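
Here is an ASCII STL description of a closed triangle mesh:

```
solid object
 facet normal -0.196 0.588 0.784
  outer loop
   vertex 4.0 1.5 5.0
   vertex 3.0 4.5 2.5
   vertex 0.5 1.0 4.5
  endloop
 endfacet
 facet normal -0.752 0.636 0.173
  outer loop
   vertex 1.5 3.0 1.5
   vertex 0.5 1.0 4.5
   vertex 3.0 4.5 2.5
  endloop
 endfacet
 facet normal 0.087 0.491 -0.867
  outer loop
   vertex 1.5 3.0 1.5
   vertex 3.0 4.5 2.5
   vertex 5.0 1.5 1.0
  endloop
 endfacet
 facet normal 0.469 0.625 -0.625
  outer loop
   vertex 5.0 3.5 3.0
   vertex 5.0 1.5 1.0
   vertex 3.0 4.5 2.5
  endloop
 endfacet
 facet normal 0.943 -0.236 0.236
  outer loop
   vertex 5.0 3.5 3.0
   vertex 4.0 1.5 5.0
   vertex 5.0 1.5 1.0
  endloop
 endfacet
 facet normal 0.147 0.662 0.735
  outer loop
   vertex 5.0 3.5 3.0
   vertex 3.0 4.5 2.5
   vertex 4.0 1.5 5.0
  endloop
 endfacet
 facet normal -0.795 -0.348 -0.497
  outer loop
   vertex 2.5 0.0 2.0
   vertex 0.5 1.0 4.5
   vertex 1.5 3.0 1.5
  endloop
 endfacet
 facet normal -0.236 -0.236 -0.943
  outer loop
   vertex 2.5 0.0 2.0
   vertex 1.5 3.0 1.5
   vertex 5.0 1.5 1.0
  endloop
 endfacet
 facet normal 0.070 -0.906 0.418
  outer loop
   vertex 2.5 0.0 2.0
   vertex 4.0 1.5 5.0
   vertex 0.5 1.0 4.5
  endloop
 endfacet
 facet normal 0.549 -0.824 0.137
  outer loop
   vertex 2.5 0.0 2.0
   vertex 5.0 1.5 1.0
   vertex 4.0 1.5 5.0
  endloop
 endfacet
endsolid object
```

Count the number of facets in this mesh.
10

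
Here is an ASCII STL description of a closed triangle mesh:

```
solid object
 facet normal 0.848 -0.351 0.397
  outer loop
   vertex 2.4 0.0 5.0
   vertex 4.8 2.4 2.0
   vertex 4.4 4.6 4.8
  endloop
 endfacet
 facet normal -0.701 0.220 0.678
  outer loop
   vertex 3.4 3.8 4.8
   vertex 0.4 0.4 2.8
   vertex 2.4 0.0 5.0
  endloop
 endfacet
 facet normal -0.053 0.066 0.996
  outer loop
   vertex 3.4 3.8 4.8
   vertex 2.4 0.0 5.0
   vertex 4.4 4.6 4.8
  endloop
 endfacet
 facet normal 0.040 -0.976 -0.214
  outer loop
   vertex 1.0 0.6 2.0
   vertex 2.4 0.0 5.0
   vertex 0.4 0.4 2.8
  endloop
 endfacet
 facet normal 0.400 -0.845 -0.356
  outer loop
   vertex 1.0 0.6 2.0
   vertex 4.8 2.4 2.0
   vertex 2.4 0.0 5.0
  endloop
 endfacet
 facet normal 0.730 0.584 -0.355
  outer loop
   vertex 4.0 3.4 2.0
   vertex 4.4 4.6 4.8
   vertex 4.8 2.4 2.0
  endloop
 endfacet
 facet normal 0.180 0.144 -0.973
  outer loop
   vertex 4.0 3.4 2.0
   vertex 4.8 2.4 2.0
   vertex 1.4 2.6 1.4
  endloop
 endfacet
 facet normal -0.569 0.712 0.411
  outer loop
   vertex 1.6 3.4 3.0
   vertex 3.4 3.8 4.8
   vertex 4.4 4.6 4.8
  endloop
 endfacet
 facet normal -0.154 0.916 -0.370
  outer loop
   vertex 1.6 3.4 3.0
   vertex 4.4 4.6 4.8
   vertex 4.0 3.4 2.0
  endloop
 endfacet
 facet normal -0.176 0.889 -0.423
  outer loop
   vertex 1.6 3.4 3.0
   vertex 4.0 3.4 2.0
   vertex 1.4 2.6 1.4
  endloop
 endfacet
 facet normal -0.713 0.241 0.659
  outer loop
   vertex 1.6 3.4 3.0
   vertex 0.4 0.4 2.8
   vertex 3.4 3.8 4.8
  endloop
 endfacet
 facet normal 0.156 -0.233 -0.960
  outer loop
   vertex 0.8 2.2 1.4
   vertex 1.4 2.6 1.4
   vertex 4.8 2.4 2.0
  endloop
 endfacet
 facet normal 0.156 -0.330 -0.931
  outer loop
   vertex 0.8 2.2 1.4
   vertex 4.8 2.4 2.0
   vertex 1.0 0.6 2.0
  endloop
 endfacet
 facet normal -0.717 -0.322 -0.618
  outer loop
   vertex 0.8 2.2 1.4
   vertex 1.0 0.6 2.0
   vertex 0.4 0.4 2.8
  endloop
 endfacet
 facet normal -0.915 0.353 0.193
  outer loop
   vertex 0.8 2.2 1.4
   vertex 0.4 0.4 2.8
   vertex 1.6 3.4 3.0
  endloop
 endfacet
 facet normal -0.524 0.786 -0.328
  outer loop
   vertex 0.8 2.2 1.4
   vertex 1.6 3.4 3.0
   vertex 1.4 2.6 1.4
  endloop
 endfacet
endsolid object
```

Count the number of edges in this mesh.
24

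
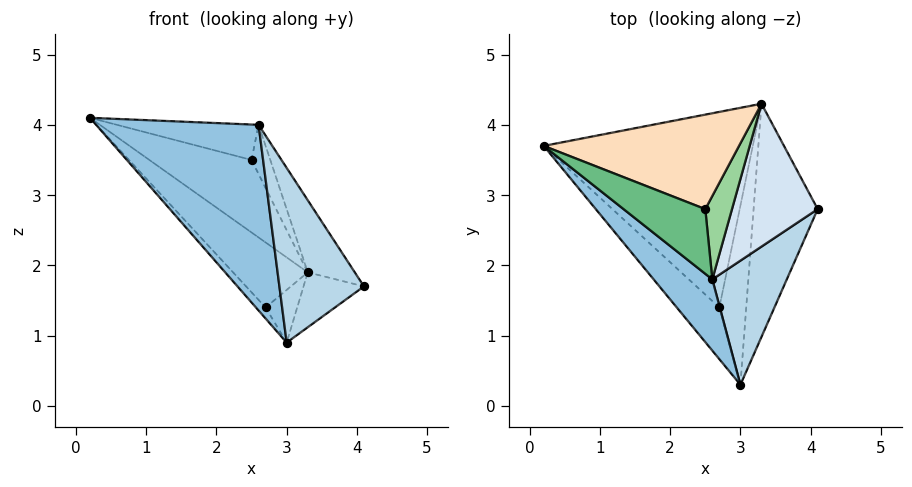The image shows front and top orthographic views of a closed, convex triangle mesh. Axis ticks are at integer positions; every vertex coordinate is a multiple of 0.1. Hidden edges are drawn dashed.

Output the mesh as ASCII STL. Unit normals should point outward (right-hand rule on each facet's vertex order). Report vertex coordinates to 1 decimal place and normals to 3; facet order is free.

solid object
 facet normal 0.183 0.225 -0.957
  outer loop
   vertex 3.3 4.3 1.9
   vertex 4.1 2.8 1.7
   vertex 3.0 0.3 0.9
  endloop
 endfacet
 facet normal -0.587 -0.756 0.290
  outer loop
   vertex 2.6 1.8 4.0
   vertex 0.2 3.7 4.1
   vertex 3.0 0.3 0.9
  endloop
 endfacet
 facet normal 0.820 -0.467 0.332
  outer loop
   vertex 2.6 1.8 4.0
   vertex 3.0 0.3 0.9
   vertex 4.1 2.8 1.7
  endloop
 endfacet
 facet normal 0.730 0.308 0.610
  outer loop
   vertex 2.6 1.8 4.0
   vertex 4.1 2.8 1.7
   vertex 3.3 4.3 1.9
  endloop
 endfacet
 facet normal -0.654 0.158 -0.740
  outer loop
   vertex 2.7 1.4 1.4
   vertex 3.0 0.3 0.9
   vertex 0.2 3.7 4.1
  endloop
 endfacet
 facet normal -0.592 0.254 -0.765
  outer loop
   vertex 2.7 1.4 1.4
   vertex 0.2 3.7 4.1
   vertex 3.3 4.3 1.9
  endloop
 endfacet
 facet normal -0.491 0.246 -0.836
  outer loop
   vertex 2.7 1.4 1.4
   vertex 3.3 4.3 1.9
   vertex 3.0 0.3 0.9
  endloop
 endfacet
 facet normal 0.407 0.556 0.725
  outer loop
   vertex 2.5 2.8 3.5
   vertex 3.3 4.3 1.9
   vertex 0.2 3.7 4.1
  endloop
 endfacet
 facet normal 0.385 0.443 0.810
  outer loop
   vertex 2.5 2.8 3.5
   vertex 0.2 3.7 4.1
   vertex 2.6 1.8 4.0
  endloop
 endfacet
 facet normal 0.610 0.402 0.682
  outer loop
   vertex 2.5 2.8 3.5
   vertex 2.6 1.8 4.0
   vertex 3.3 4.3 1.9
  endloop
 endfacet
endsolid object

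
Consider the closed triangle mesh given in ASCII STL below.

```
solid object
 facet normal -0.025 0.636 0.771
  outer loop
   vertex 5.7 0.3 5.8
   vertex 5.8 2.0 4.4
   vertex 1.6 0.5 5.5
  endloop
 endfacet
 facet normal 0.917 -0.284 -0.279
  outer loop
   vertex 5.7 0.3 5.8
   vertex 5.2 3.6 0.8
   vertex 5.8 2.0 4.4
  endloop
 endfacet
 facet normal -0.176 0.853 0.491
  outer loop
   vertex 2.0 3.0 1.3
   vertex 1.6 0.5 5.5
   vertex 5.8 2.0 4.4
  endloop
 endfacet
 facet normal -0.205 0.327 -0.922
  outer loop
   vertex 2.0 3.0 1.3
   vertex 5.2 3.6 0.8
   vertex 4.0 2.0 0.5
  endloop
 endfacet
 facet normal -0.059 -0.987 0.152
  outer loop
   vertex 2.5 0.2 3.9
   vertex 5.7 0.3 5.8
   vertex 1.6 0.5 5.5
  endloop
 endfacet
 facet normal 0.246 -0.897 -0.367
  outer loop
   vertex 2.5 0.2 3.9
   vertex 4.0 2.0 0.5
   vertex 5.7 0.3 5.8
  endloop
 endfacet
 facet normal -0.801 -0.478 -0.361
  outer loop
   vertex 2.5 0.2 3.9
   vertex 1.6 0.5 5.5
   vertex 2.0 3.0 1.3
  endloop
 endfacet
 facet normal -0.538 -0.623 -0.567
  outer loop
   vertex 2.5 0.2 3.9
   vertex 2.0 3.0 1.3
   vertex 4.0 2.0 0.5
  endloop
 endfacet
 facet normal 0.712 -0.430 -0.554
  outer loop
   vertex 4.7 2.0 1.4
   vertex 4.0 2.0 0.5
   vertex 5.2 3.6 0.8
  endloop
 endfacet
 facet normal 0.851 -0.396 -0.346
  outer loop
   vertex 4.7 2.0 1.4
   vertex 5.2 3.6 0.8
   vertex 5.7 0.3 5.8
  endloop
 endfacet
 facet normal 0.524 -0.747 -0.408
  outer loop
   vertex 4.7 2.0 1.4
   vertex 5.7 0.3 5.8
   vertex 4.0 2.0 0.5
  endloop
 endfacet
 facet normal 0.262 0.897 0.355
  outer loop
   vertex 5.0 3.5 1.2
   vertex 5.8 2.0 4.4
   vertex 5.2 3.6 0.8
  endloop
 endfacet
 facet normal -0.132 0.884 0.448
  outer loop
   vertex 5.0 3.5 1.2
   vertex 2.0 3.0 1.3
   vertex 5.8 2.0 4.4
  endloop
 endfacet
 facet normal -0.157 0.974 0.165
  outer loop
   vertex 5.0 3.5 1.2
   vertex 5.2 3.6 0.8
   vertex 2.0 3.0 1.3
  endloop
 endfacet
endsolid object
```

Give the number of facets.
14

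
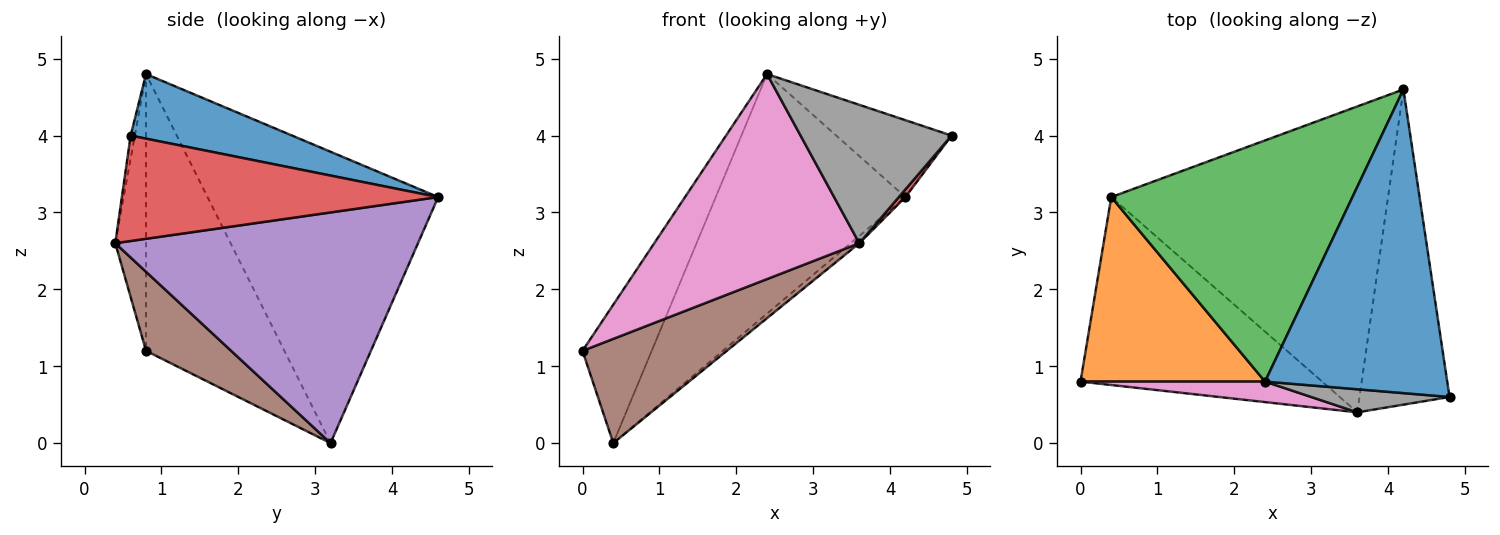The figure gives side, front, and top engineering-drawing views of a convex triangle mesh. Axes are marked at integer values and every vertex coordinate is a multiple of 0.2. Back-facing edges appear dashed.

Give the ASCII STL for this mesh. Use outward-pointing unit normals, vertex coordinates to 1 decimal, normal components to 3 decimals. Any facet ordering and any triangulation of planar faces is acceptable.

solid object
 facet normal 0.325 0.232 0.917
  outer loop
   vertex 2.4 0.8 4.8
   vertex 4.8 0.6 4.0
   vertex 4.2 4.6 3.2
  endloop
 endfacet
 facet normal -0.768 0.384 0.512
  outer loop
   vertex 0.4 3.2 0.0
   vertex 0.0 0.8 1.2
   vertex 2.4 0.8 4.8
  endloop
 endfacet
 facet normal -0.651 0.535 0.539
  outer loop
   vertex 0.4 3.2 0.0
   vertex 2.4 0.8 4.8
   vertex 4.2 4.6 3.2
  endloop
 endfacet
 facet normal 0.760 -0.016 -0.649
  outer loop
   vertex 3.6 0.4 2.6
   vertex 4.2 4.6 3.2
   vertex 4.8 0.6 4.0
  endloop
 endfacet
 facet normal 0.640 0.018 -0.768
  outer loop
   vertex 3.6 0.4 2.6
   vertex 0.4 3.2 0.0
   vertex 4.2 4.6 3.2
  endloop
 endfacet
 facet normal 0.275 -0.466 -0.841
  outer loop
   vertex 3.6 0.4 2.6
   vertex 0.0 0.8 1.2
   vertex 0.4 3.2 0.0
  endloop
 endfacet
 facet normal -0.148 -0.984 0.098
  outer loop
   vertex 3.6 0.4 2.6
   vertex 2.4 0.8 4.8
   vertex 0.0 0.8 1.2
  endloop
 endfacet
 facet normal -0.027 -0.986 0.164
  outer loop
   vertex 3.6 0.4 2.6
   vertex 4.8 0.6 4.0
   vertex 2.4 0.8 4.8
  endloop
 endfacet
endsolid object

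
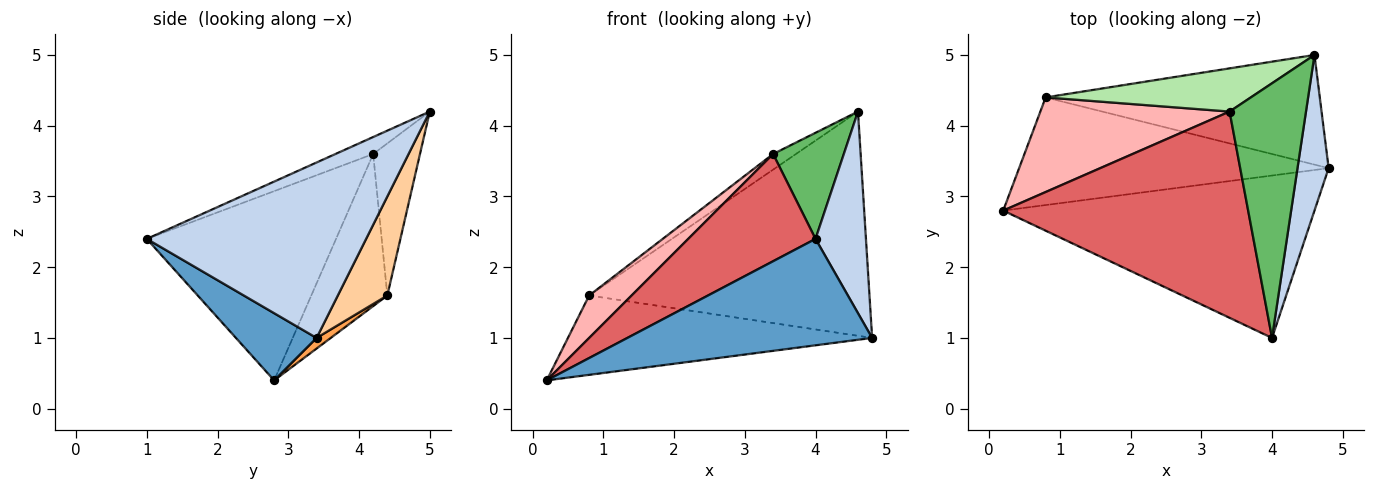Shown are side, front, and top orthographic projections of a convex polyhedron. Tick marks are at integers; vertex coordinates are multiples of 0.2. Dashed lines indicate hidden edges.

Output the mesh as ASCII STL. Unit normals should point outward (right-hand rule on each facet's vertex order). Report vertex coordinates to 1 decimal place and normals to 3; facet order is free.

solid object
 facet normal 0.178 -0.539 -0.823
  outer loop
   vertex 4.0 1.0 2.4
   vertex 0.2 2.8 0.4
   vertex 4.8 3.4 1.0
  endloop
 endfacet
 facet normal 0.960 -0.221 0.170
  outer loop
   vertex 4.6 5.0 4.2
   vertex 4.0 1.0 2.4
   vertex 4.8 3.4 1.0
  endloop
 endfacet
 facet normal 0.028 0.593 -0.805
  outer loop
   vertex 0.8 4.4 1.6
   vertex 4.8 3.4 1.0
   vertex 0.2 2.8 0.4
  endloop
 endfacet
 facet normal 0.157 0.887 -0.434
  outer loop
   vertex 0.8 4.4 1.6
   vertex 4.6 5.0 4.2
   vertex 4.8 3.4 1.0
  endloop
 endfacet
 facet normal -0.201 -0.377 0.904
  outer loop
   vertex 3.4 4.2 3.6
   vertex 4.0 1.0 2.4
   vertex 4.6 5.0 4.2
  endloop
 endfacet
 facet normal -0.572 0.279 0.771
  outer loop
   vertex 3.4 4.2 3.6
   vertex 4.6 5.0 4.2
   vertex 0.8 4.4 1.6
  endloop
 endfacet
 facet normal -0.565 -0.380 0.732
  outer loop
   vertex 3.4 4.2 3.6
   vertex 0.2 2.8 0.4
   vertex 4.0 1.0 2.4
  endloop
 endfacet
 facet normal -0.591 -0.330 0.736
  outer loop
   vertex 3.4 4.2 3.6
   vertex 0.8 4.4 1.6
   vertex 0.2 2.8 0.4
  endloop
 endfacet
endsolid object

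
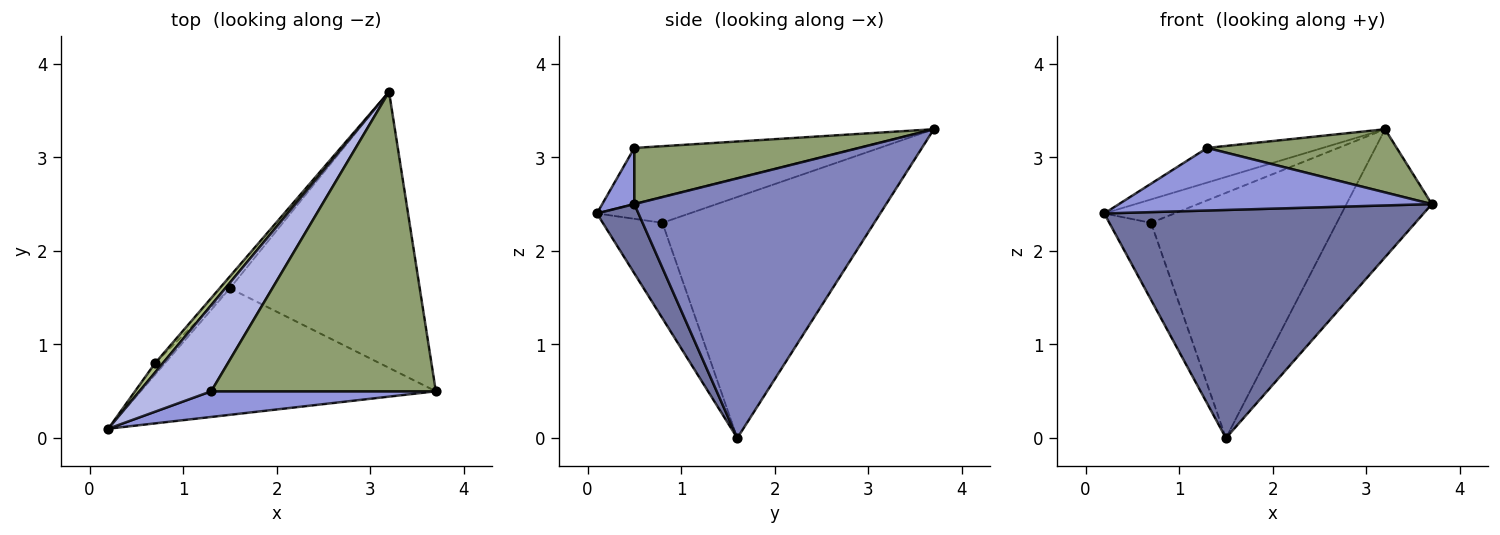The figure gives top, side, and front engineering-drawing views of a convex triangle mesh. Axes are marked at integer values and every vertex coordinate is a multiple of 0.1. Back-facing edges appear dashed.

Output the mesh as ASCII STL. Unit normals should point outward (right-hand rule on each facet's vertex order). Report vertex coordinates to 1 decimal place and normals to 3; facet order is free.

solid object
 facet normal 0.113 -0.869 -0.482
  outer loop
   vertex 1.5 1.6 0.0
   vertex 3.7 0.5 2.5
   vertex 0.2 0.1 2.4
  endloop
 endfacet
 facet normal 0.779 0.264 -0.569
  outer loop
   vertex 1.5 1.6 0.0
   vertex 3.2 3.7 3.3
   vertex 3.7 0.5 2.5
  endloop
 endfacet
 facet normal 0.094 -0.921 0.378
  outer loop
   vertex 1.3 0.5 3.1
   vertex 0.2 0.1 2.4
   vertex 3.7 0.5 2.5
  endloop
 endfacet
 facet normal -0.588 0.302 0.751
  outer loop
   vertex 1.3 0.5 3.1
   vertex 3.2 3.7 3.3
   vertex 0.2 0.1 2.4
  endloop
 endfacet
 facet normal 0.238 -0.200 0.950
  outer loop
   vertex 1.3 0.5 3.1
   vertex 3.7 0.5 2.5
   vertex 3.2 3.7 3.3
  endloop
 endfacet
 facet normal -0.775 0.587 0.235
  outer loop
   vertex 0.7 0.8 2.3
   vertex 0.2 0.1 2.4
   vertex 3.2 3.7 3.3
  endloop
 endfacet
 facet normal -0.816 0.571 -0.085
  outer loop
   vertex 0.7 0.8 2.3
   vertex 1.5 1.6 0.0
   vertex 0.2 0.1 2.4
  endloop
 endfacet
 facet normal -0.752 0.659 -0.032
  outer loop
   vertex 0.7 0.8 2.3
   vertex 3.2 3.7 3.3
   vertex 1.5 1.6 0.0
  endloop
 endfacet
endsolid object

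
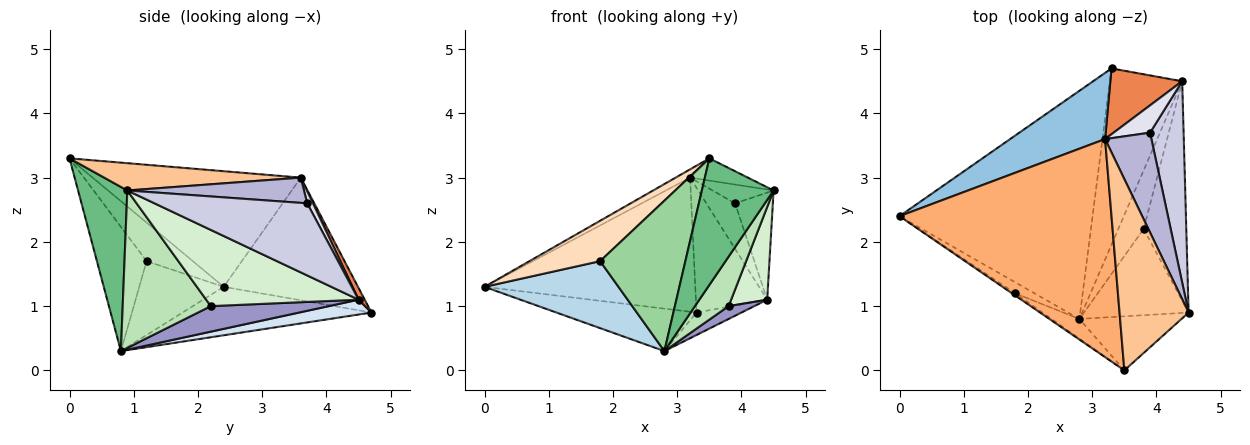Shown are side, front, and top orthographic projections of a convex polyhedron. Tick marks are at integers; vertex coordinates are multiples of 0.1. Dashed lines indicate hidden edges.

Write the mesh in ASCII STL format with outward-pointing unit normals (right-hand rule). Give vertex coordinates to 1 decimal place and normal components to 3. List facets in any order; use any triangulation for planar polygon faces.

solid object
 facet normal -0.239 0.178 -0.955
  outer loop
   vertex 2.8 0.8 0.3
   vertex 0.0 2.4 1.3
   vertex 3.3 4.7 0.9
  endloop
 endfacet
 facet normal -0.496 0.779 0.384
  outer loop
   vertex 3.2 3.6 3.0
   vertex 3.3 4.7 0.9
   vertex 0.0 2.4 1.3
  endloop
 endfacet
 facet normal -0.528 -0.838 -0.138
  outer loop
   vertex 1.8 1.2 1.7
   vertex 0.0 2.4 1.3
   vertex 2.8 0.8 0.3
  endloop
 endfacet
 facet normal 0.199 0.124 -0.972
  outer loop
   vertex 4.4 4.5 1.1
   vertex 2.8 0.8 0.3
   vertex 3.3 4.7 0.9
  endloop
 endfacet
 facet normal 0.076 0.882 0.466
  outer loop
   vertex 4.4 4.5 1.1
   vertex 3.3 4.7 0.9
   vertex 3.2 3.6 3.0
  endloop
 endfacet
 facet normal -0.479 0.033 0.877
  outer loop
   vertex 3.5 0.0 3.3
   vertex 3.2 3.6 3.0
   vertex 0.0 2.4 1.3
  endloop
 endfacet
 facet normal 0.366 0.108 0.925
  outer loop
   vertex 3.5 0.0 3.3
   vertex 4.5 0.9 2.8
   vertex 3.2 3.6 3.0
  endloop
 endfacet
 facet normal -0.547 -0.836 -0.046
  outer loop
   vertex 3.5 0.0 3.3
   vertex 0.0 2.4 1.3
   vertex 1.8 1.2 1.7
  endloop
 endfacet
 facet normal 0.534 -0.778 -0.332
  outer loop
   vertex 3.5 0.0 3.3
   vertex 2.8 0.8 0.3
   vertex 4.5 0.9 2.8
  endloop
 endfacet
 facet normal -0.500 -0.858 -0.112
  outer loop
   vertex 3.5 0.0 3.3
   vertex 1.8 1.2 1.7
   vertex 2.8 0.8 0.3
  endloop
 endfacet
 facet normal 0.794 -0.303 -0.528
  outer loop
   vertex 3.8 2.2 1.0
   vertex 4.5 0.9 2.8
   vertex 2.8 0.8 0.3
  endloop
 endfacet
 facet normal 0.855 -0.202 -0.478
  outer loop
   vertex 3.8 2.2 1.0
   vertex 4.4 4.5 1.1
   vertex 4.5 0.9 2.8
  endloop
 endfacet
 facet normal 0.701 -0.153 -0.696
  outer loop
   vertex 3.8 2.2 1.0
   vertex 2.8 0.8 0.3
   vertex 4.4 4.5 1.1
  endloop
 endfacet
 facet normal 0.472 0.163 0.866
  outer loop
   vertex 3.9 3.7 2.6
   vertex 3.2 3.6 3.0
   vertex 4.5 0.9 2.8
  endloop
 endfacet
 facet normal 0.885 0.219 0.412
  outer loop
   vertex 3.9 3.7 2.6
   vertex 4.5 0.9 2.8
   vertex 4.4 4.5 1.1
  endloop
 endfacet
 facet normal 0.169 0.845 0.507
  outer loop
   vertex 3.9 3.7 2.6
   vertex 4.4 4.5 1.1
   vertex 3.2 3.6 3.0
  endloop
 endfacet
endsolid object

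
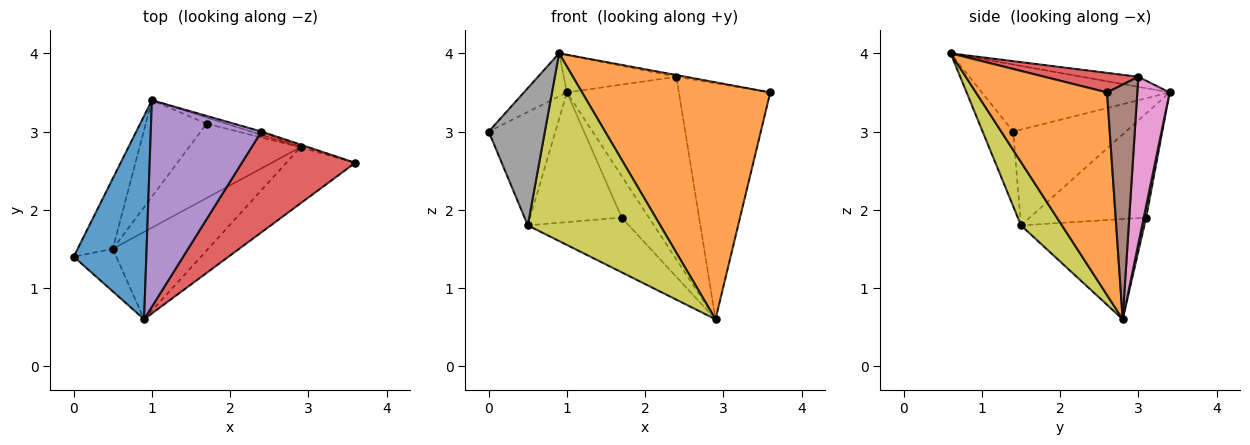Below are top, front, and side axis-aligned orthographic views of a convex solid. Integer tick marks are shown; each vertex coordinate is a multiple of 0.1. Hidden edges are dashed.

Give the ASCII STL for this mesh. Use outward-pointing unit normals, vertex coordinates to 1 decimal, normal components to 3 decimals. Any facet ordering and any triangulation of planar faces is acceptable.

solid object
 facet normal -0.670 0.154 0.726
  outer loop
   vertex 0.9 0.6 4.0
   vertex 1.0 3.4 3.5
   vertex 0.0 1.4 3.0
  endloop
 endfacet
 facet normal 0.561 -0.805 -0.191
  outer loop
   vertex 0.9 0.6 4.0
   vertex 2.9 2.8 0.6
   vertex 3.6 2.6 3.5
  endloop
 endfacet
 facet normal 0.088 0.985 -0.146
  outer loop
   vertex 1.7 3.1 1.9
   vertex 1.0 3.4 3.5
   vertex 2.9 2.8 0.6
  endloop
 endfacet
 facet normal 0.170 0.017 0.985
  outer loop
   vertex 2.4 3.0 3.7
   vertex 0.9 0.6 4.0
   vertex 3.6 2.6 3.5
  endloop
 endfacet
 facet normal -0.089 0.178 0.980
  outer loop
   vertex 2.4 3.0 3.7
   vertex 1.0 3.4 3.5
   vertex 0.9 0.6 4.0
  endloop
 endfacet
 facet normal 0.315 0.949 -0.010
  outer loop
   vertex 2.4 3.0 3.7
   vertex 3.6 2.6 3.5
   vertex 2.9 2.8 0.6
  endloop
 endfacet
 facet normal 0.277 0.961 -0.017
  outer loop
   vertex 2.4 3.0 3.7
   vertex 2.9 2.8 0.6
   vertex 1.0 3.4 3.5
  endloop
 endfacet
 facet normal -0.461 -0.847 -0.263
  outer loop
   vertex 0.5 1.5 1.8
   vertex 0.9 0.6 4.0
   vertex 0.0 1.4 3.0
  endloop
 endfacet
 facet normal 0.270 -0.873 -0.406
  outer loop
   vertex 0.5 1.5 1.8
   vertex 2.9 2.8 0.6
   vertex 0.9 0.6 4.0
  endloop
 endfacet
 facet normal -0.586 0.481 -0.652
  outer loop
   vertex 0.5 1.5 1.8
   vertex 1.7 3.1 1.9
   vertex 2.9 2.8 0.6
  endloop
 endfacet
 facet normal -0.821 0.486 -0.301
  outer loop
   vertex 0.5 1.5 1.8
   vertex 0.0 1.4 3.0
   vertex 1.0 3.4 3.5
  endloop
 endfacet
 facet normal -0.714 0.562 -0.418
  outer loop
   vertex 0.5 1.5 1.8
   vertex 1.0 3.4 3.5
   vertex 1.7 3.1 1.9
  endloop
 endfacet
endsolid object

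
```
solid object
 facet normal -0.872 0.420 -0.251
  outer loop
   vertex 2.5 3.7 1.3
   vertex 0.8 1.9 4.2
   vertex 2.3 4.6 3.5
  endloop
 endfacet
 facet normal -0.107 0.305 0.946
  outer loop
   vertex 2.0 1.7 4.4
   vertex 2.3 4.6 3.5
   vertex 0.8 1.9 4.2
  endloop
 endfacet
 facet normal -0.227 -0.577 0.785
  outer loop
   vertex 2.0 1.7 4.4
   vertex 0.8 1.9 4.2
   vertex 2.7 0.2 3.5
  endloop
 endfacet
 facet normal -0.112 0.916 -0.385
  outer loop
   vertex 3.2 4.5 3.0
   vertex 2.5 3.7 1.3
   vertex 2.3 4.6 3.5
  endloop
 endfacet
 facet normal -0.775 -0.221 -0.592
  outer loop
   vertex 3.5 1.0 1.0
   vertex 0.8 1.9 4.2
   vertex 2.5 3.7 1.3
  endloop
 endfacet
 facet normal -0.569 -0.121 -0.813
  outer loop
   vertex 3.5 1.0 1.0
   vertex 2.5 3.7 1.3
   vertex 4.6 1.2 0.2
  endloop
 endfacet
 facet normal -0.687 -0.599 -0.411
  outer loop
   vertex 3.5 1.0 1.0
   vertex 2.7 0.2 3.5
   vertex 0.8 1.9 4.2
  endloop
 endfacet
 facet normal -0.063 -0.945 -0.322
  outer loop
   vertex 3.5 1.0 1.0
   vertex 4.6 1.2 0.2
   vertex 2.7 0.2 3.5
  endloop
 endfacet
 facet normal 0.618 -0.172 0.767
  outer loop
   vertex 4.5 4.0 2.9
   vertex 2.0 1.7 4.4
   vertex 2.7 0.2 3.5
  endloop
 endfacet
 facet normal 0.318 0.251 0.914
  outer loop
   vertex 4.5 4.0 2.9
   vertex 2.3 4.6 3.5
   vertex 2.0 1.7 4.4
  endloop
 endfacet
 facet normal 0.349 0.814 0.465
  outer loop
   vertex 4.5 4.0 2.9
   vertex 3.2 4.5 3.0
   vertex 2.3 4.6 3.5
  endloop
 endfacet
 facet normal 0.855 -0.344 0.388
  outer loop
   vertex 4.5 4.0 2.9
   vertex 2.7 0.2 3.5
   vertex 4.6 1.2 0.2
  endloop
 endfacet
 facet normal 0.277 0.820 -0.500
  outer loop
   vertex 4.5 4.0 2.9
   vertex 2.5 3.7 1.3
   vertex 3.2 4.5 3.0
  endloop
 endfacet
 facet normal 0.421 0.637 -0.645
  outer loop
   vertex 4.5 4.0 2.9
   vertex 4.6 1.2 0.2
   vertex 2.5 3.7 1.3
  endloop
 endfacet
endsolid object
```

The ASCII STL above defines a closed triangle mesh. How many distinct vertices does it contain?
9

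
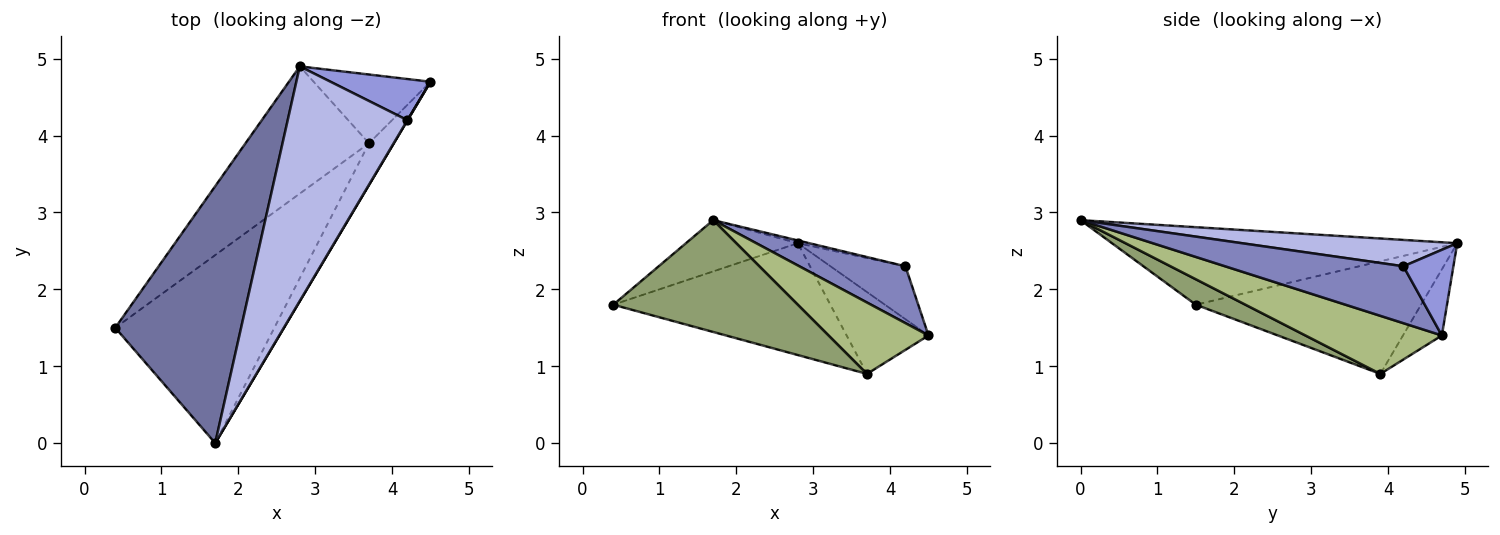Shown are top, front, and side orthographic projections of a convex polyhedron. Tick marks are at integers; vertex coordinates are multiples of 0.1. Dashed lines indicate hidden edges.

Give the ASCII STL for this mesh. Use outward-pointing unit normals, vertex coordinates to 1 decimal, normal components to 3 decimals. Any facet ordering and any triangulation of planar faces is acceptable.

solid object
 facet normal -0.517 0.167 0.839
  outer loop
   vertex 2.8 4.9 2.6
   vertex 0.4 1.5 1.8
   vertex 1.7 0.0 2.9
  endloop
 endfacet
 facet normal 0.859 -0.511 0.002
  outer loop
   vertex 4.2 4.2 2.3
   vertex 1.7 0.0 2.9
   vertex 4.5 4.7 1.4
  endloop
 endfacet
 facet normal 0.466 0.699 0.543
  outer loop
   vertex 4.2 4.2 2.3
   vertex 4.5 4.7 1.4
   vertex 2.8 4.9 2.6
  endloop
 endfacet
 facet normal 0.215 0.012 0.977
  outer loop
   vertex 4.2 4.2 2.3
   vertex 2.8 4.9 2.6
   vertex 1.7 0.0 2.9
  endloop
 endfacet
 facet normal 0.136 -0.506 -0.851
  outer loop
   vertex 3.7 3.9 0.9
   vertex 1.7 0.0 2.9
   vertex 0.4 1.5 1.8
  endloop
 endfacet
 facet normal 0.763 -0.558 -0.327
  outer loop
   vertex 3.7 3.9 0.9
   vertex 4.5 4.7 1.4
   vertex 1.7 0.0 2.9
  endloop
 endfacet
 facet normal -0.565 0.545 -0.620
  outer loop
   vertex 3.7 3.9 0.9
   vertex 0.4 1.5 1.8
   vertex 2.8 4.9 2.6
  endloop
 endfacet
 facet normal -0.342 0.720 -0.604
  outer loop
   vertex 3.7 3.9 0.9
   vertex 2.8 4.9 2.6
   vertex 4.5 4.7 1.4
  endloop
 endfacet
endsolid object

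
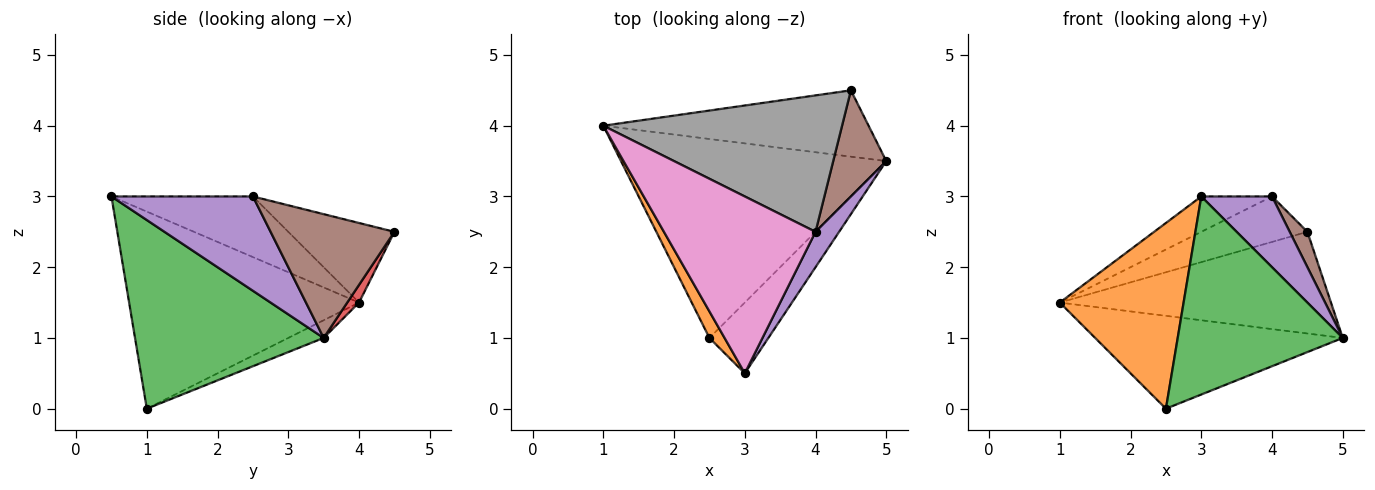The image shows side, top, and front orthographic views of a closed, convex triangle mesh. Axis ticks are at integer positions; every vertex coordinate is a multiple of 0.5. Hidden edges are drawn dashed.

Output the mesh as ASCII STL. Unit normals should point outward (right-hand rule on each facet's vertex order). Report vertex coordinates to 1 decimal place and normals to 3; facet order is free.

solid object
 facet normal -0.060 0.422 -0.905
  outer loop
   vertex 2.5 1.0 0.0
   vertex 1.0 4.0 1.5
   vertex 5.0 3.5 1.0
  endloop
 endfacet
 facet normal -0.878 -0.473 0.068
  outer loop
   vertex 2.5 1.0 0.0
   vertex 3.0 0.5 3.0
   vertex 1.0 4.0 1.5
  endloop
 endfacet
 facet normal 0.733 -0.641 -0.229
  outer loop
   vertex 2.5 1.0 0.0
   vertex 5.0 3.5 1.0
   vertex 3.0 0.5 3.0
  endloop
 endfacet
 facet normal 0.036 0.837 -0.546
  outer loop
   vertex 4.5 4.5 2.5
   vertex 5.0 3.5 1.0
   vertex 1.0 4.0 1.5
  endloop
 endfacet
 facet normal 0.873 -0.436 0.218
  outer loop
   vertex 4.0 2.5 3.0
   vertex 3.0 0.5 3.0
   vertex 5.0 3.5 1.0
  endloop
 endfacet
 facet normal 0.911 -0.130 0.391
  outer loop
   vertex 4.0 2.5 3.0
   vertex 5.0 3.5 1.0
   vertex 4.5 4.5 2.5
  endloop
 endfacet
 facet normal -0.365 0.183 0.913
  outer loop
   vertex 4.0 2.5 3.0
   vertex 1.0 4.0 1.5
   vertex 3.0 0.5 3.0
  endloop
 endfacet
 facet normal -0.302 0.302 0.905
  outer loop
   vertex 4.0 2.5 3.0
   vertex 4.5 4.5 2.5
   vertex 1.0 4.0 1.5
  endloop
 endfacet
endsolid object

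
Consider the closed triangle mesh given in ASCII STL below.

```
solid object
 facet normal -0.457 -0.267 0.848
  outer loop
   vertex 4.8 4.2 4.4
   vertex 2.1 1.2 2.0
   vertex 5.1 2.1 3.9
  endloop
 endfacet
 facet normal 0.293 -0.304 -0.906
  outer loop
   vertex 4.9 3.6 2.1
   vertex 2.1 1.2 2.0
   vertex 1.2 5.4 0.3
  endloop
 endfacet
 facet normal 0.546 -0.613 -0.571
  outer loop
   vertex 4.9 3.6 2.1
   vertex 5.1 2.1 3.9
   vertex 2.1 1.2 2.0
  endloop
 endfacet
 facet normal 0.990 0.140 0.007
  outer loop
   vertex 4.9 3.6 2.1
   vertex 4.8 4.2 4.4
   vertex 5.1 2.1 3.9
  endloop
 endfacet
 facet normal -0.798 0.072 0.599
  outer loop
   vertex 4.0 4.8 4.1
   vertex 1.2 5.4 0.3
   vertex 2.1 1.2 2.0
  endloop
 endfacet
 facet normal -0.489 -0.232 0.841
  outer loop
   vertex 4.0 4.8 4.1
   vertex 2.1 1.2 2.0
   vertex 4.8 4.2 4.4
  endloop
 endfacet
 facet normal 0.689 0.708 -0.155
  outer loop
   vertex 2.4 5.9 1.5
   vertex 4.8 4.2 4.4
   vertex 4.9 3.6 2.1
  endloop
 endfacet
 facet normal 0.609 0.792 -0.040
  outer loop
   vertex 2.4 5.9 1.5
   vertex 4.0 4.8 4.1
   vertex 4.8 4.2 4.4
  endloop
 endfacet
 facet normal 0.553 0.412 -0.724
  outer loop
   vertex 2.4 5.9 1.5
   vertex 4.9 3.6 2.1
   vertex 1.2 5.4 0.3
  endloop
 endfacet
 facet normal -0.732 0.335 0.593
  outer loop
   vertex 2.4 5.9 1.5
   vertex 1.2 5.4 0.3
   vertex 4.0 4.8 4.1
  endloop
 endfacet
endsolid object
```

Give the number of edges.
15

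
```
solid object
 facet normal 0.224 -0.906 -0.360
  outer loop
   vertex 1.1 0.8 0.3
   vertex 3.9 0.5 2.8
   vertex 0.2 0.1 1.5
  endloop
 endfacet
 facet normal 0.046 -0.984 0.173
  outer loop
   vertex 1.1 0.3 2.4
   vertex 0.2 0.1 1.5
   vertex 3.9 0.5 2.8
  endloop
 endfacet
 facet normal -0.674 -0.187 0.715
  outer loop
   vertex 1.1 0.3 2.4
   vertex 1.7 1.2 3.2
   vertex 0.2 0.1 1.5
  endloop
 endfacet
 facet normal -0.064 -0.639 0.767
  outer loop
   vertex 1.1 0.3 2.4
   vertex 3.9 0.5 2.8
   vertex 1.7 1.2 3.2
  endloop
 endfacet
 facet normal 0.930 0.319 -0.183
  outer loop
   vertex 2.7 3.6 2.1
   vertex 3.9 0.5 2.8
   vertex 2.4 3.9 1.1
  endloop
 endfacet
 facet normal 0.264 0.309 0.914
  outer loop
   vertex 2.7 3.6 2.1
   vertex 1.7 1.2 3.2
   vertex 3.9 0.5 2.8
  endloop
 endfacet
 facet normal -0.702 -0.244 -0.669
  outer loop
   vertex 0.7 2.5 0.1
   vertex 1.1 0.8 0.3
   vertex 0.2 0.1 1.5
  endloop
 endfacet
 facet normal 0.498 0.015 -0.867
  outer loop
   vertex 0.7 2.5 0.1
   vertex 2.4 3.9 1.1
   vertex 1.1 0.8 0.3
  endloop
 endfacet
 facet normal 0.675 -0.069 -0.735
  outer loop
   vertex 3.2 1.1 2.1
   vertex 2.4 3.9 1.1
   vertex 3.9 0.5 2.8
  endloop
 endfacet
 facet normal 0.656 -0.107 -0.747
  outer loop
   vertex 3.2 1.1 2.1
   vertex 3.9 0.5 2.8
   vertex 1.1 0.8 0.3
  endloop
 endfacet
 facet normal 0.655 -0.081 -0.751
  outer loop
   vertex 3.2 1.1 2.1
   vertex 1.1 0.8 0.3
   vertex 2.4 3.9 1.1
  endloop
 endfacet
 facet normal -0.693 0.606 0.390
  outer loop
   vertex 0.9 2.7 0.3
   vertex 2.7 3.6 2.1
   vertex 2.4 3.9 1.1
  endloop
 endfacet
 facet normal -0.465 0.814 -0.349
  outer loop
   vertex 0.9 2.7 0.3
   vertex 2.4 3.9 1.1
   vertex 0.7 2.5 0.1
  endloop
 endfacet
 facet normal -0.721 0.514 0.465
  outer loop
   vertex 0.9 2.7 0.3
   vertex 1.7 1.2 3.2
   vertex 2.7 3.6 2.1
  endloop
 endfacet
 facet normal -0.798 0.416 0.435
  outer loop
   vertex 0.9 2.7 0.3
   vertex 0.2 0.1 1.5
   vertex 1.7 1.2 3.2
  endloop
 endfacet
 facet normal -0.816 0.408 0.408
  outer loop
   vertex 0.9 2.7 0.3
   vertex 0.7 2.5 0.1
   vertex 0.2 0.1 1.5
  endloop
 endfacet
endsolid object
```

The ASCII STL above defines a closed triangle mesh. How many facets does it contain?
16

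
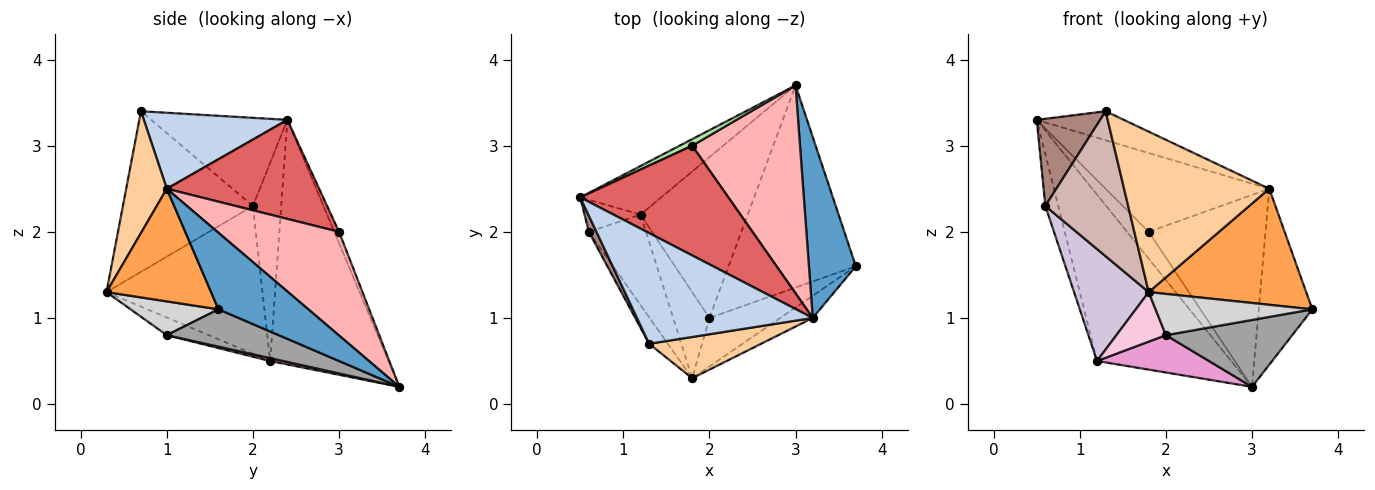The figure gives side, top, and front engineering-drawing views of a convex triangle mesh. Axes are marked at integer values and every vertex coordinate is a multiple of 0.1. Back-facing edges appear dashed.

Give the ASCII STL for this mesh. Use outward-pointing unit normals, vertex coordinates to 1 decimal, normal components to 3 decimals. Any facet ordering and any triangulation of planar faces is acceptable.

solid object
 facet normal 0.760 0.453 0.466
  outer loop
   vertex 3.2 1.0 2.5
   vertex 3.7 1.6 1.1
   vertex 3.0 3.7 0.2
  endloop
 endfacet
 facet normal 0.386 0.234 0.892
  outer loop
   vertex 3.2 1.0 2.5
   vertex 0.5 2.4 3.3
   vertex 1.3 0.7 3.4
  endloop
 endfacet
 facet normal 0.546 -0.823 -0.157
  outer loop
   vertex 3.2 1.0 2.5
   vertex 1.8 0.3 1.3
   vertex 3.7 1.6 1.1
  endloop
 endfacet
 facet normal 0.261 -0.935 0.240
  outer loop
   vertex 3.2 1.0 2.5
   vertex 1.3 0.7 3.4
   vertex 1.8 0.3 1.3
  endloop
 endfacet
 facet normal -0.646 0.733 -0.214
  outer loop
   vertex 1.2 2.2 0.5
   vertex 0.5 2.4 3.3
   vertex 3.0 3.7 0.2
  endloop
 endfacet
 facet normal -0.207 0.951 0.232
  outer loop
   vertex 1.8 3.0 2.0
   vertex 3.0 3.7 0.2
   vertex 0.5 2.4 3.3
  endloop
 endfacet
 facet normal 0.477 0.513 0.714
  outer loop
   vertex 1.8 3.0 2.0
   vertex 0.5 2.4 3.3
   vertex 3.2 1.0 2.5
  endloop
 endfacet
 facet normal 0.577 0.554 0.600
  outer loop
   vertex 1.8 3.0 2.0
   vertex 3.2 1.0 2.5
   vertex 3.0 3.7 0.2
  endloop
 endfacet
 facet normal -0.881 0.402 -0.249
  outer loop
   vertex 0.6 2.0 2.3
   vertex 0.5 2.4 3.3
   vertex 1.2 2.2 0.5
  endloop
 endfacet
 facet normal -0.852 -0.408 -0.329
  outer loop
   vertex 0.6 2.0 2.3
   vertex 1.2 2.2 0.5
   vertex 1.8 0.3 1.3
  endloop
 endfacet
 facet normal -0.904 -0.421 0.078
  outer loop
   vertex 0.6 2.0 2.3
   vertex 1.3 0.7 3.4
   vertex 0.5 2.4 3.3
  endloop
 endfacet
 facet normal -0.839 -0.535 -0.098
  outer loop
   vertex 0.6 2.0 2.3
   vertex 1.8 0.3 1.3
   vertex 1.3 0.7 3.4
  endloop
 endfacet
 facet normal 0.026 -0.226 -0.974
  outer loop
   vertex 2.0 1.0 0.8
   vertex 1.2 2.2 0.5
   vertex 3.0 3.7 0.2
  endloop
 endfacet
 facet normal -0.389 -0.459 -0.799
  outer loop
   vertex 2.0 1.0 0.8
   vertex 1.8 0.3 1.3
   vertex 1.2 2.2 0.5
  endloop
 endfacet
 facet normal 0.268 -0.303 -0.915
  outer loop
   vertex 2.0 1.0 0.8
   vertex 3.0 3.7 0.2
   vertex 3.7 1.6 1.1
  endloop
 endfacet
 facet normal 0.341 -0.609 -0.716
  outer loop
   vertex 2.0 1.0 0.8
   vertex 3.7 1.6 1.1
   vertex 1.8 0.3 1.3
  endloop
 endfacet
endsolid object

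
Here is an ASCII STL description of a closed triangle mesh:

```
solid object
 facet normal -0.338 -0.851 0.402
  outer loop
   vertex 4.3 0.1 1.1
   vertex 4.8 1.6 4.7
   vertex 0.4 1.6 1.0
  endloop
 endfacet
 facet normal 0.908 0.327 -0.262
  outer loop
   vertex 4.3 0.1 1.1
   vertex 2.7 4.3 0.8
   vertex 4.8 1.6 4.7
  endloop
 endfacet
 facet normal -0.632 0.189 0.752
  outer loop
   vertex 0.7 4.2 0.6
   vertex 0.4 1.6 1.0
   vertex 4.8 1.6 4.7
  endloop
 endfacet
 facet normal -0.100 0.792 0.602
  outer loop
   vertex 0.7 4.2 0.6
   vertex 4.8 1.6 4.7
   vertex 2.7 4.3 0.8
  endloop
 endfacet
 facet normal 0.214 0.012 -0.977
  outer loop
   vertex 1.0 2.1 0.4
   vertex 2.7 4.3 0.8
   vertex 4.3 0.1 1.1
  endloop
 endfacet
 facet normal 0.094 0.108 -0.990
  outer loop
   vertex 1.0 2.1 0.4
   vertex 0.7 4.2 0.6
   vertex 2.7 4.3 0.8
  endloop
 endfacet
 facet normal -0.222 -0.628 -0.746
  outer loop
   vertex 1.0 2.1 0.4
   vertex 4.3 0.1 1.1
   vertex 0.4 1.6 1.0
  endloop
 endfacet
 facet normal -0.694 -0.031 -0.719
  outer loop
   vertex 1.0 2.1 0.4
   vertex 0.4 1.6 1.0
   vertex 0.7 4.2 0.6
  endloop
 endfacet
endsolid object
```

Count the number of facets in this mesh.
8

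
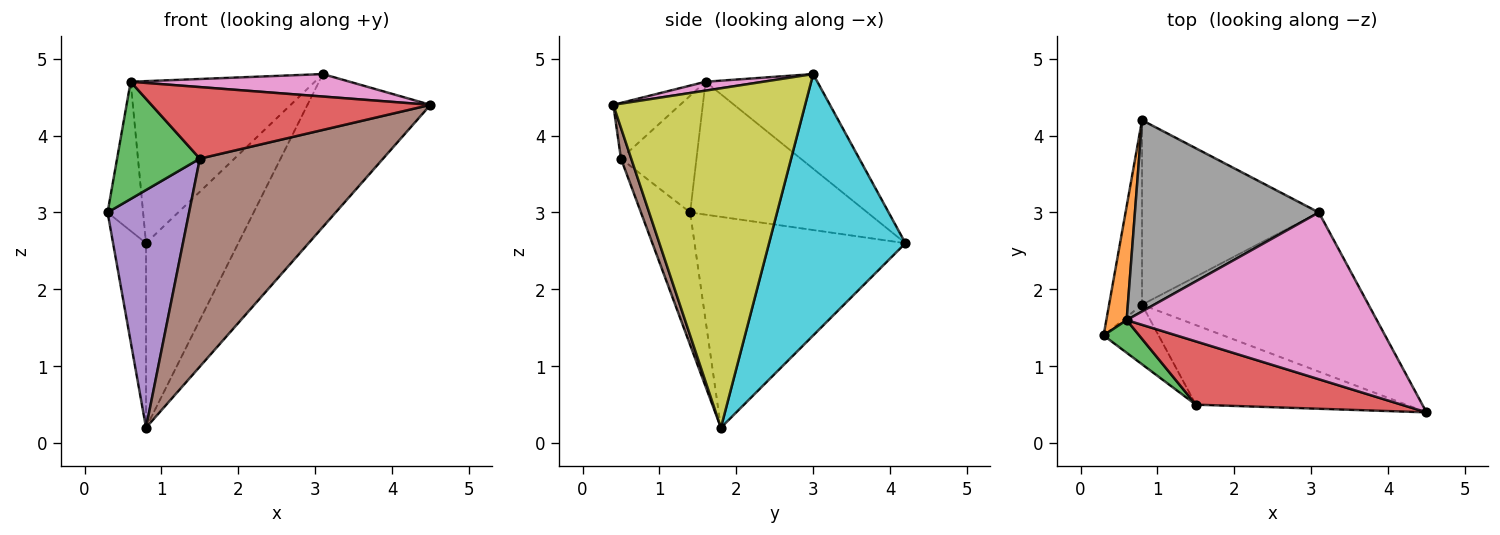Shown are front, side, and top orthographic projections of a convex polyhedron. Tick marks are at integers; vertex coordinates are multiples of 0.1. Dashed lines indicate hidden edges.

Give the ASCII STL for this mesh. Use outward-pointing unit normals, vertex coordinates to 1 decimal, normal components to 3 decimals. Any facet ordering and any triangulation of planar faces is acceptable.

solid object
 facet normal -0.976 0.153 -0.153
  outer loop
   vertex 0.8 1.8 0.2
   vertex 0.3 1.4 3.0
   vertex 0.8 4.2 2.6
  endloop
 endfacet
 facet normal -0.970 0.194 0.148
  outer loop
   vertex 0.6 1.6 4.7
   vertex 0.8 4.2 2.6
   vertex 0.3 1.4 3.0
  endloop
 endfacet
 facet normal -0.660 -0.723 0.202
  outer loop
   vertex 1.5 0.5 3.7
   vertex 0.6 1.6 4.7
   vertex 0.3 1.4 3.0
  endloop
 endfacet
 facet normal -0.177 -0.737 0.652
  outer loop
   vertex 1.5 0.5 3.7
   vertex 4.5 0.4 4.4
   vertex 0.6 1.6 4.7
  endloop
 endfacet
 facet normal -0.505 -0.837 -0.210
  outer loop
   vertex 1.5 0.5 3.7
   vertex 0.3 1.4 3.0
   vertex 0.8 1.8 0.2
  endloop
 endfacet
 facet normal 0.052 -0.933 -0.357
  outer loop
   vertex 1.5 0.5 3.7
   vertex 0.8 1.8 0.2
   vertex 4.5 0.4 4.4
  endloop
 endfacet
 facet normal 0.035 -0.133 0.990
  outer loop
   vertex 3.1 3.0 4.8
   vertex 0.6 1.6 4.7
   vertex 4.5 0.4 4.4
  endloop
 endfacet
 facet normal -0.365 0.602 0.710
  outer loop
   vertex 3.1 3.0 4.8
   vertex 0.8 4.2 2.6
   vertex 0.6 1.6 4.7
  endloop
 endfacet
 facet normal 0.734 0.471 -0.490
  outer loop
   vertex 3.1 3.0 4.8
   vertex 4.5 0.4 4.4
   vertex 0.8 1.8 0.2
  endloop
 endfacet
 facet normal 0.723 0.489 -0.489
  outer loop
   vertex 3.1 3.0 4.8
   vertex 0.8 1.8 0.2
   vertex 0.8 4.2 2.6
  endloop
 endfacet
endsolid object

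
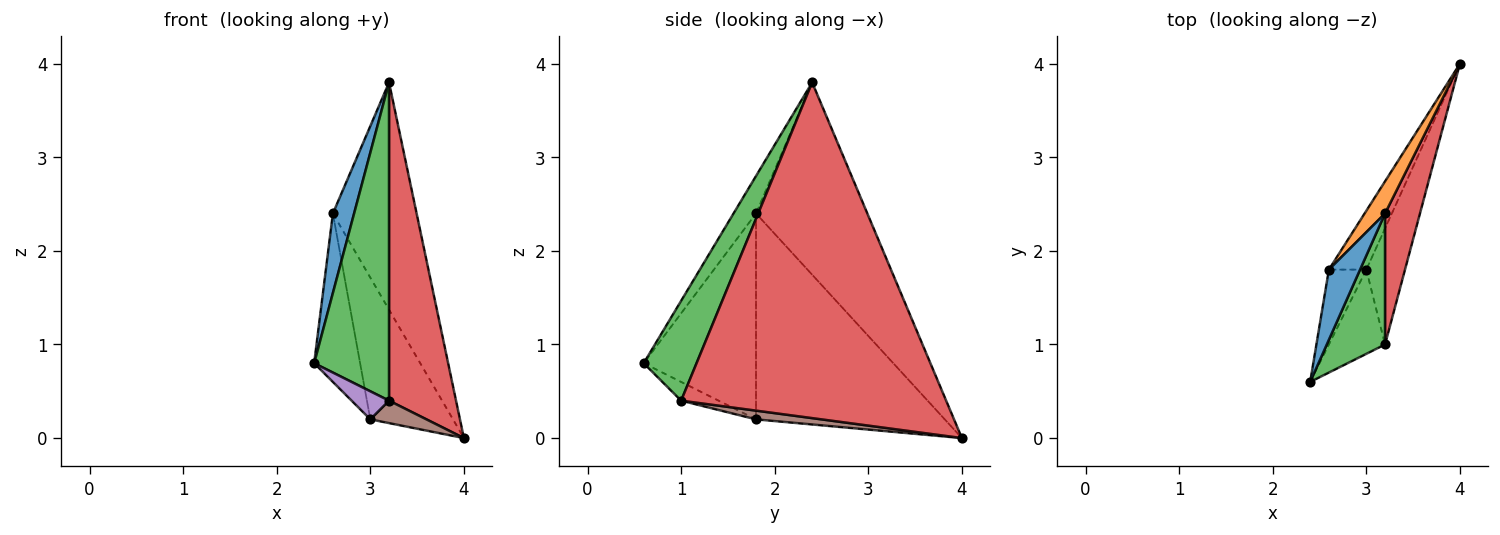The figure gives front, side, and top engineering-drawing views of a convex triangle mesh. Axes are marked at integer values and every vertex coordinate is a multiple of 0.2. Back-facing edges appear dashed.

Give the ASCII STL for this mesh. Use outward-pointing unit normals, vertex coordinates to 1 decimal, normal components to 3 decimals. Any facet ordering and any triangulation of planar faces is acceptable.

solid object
 facet normal -0.622 -0.587 0.518
  outer loop
   vertex 2.6 1.8 2.4
   vertex 2.4 0.6 0.8
   vertex 3.2 2.4 3.8
  endloop
 endfacet
 facet normal -0.796 0.599 0.085
  outer loop
   vertex 2.6 1.8 2.4
   vertex 3.2 2.4 3.8
   vertex 4.0 4.0 0.0
  endloop
 endfacet
 facet normal 0.547 -0.774 0.319
  outer loop
   vertex 3.2 1.0 0.4
   vertex 3.2 2.4 3.8
   vertex 2.4 0.6 0.8
  endloop
 endfacet
 facet normal 0.965 -0.244 0.100
  outer loop
   vertex 3.2 1.0 0.4
   vertex 4.0 4.0 0.0
   vertex 3.2 2.4 3.8
  endloop
 endfacet
 facet normal -0.302 -0.302 -0.905
  outer loop
   vertex 3.0 1.8 0.2
   vertex 3.2 1.0 0.4
   vertex 2.4 0.6 0.8
  endloop
 endfacet
 facet normal 0.216 -0.186 -0.959
  outer loop
   vertex 3.0 1.8 0.2
   vertex 4.0 4.0 0.0
   vertex 3.2 1.0 0.4
  endloop
 endfacet
 facet normal -0.913 0.373 -0.166
  outer loop
   vertex 3.0 1.8 0.2
   vertex 2.4 0.6 0.8
   vertex 2.6 1.8 2.4
  endloop
 endfacet
 facet normal -0.904 0.396 -0.164
  outer loop
   vertex 3.0 1.8 0.2
   vertex 2.6 1.8 2.4
   vertex 4.0 4.0 0.0
  endloop
 endfacet
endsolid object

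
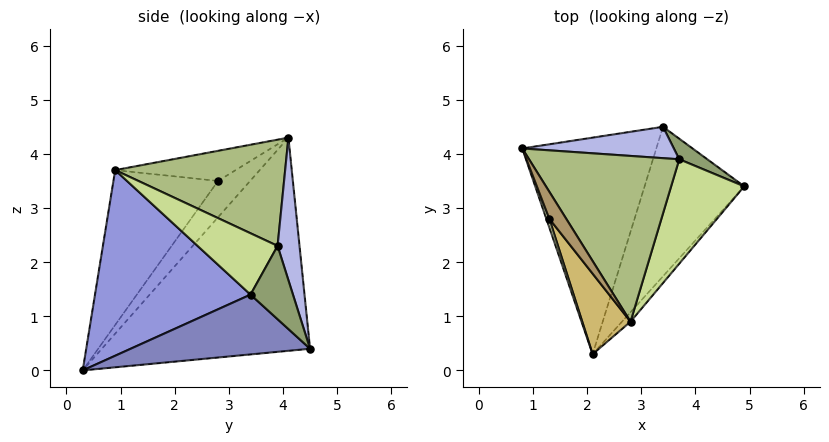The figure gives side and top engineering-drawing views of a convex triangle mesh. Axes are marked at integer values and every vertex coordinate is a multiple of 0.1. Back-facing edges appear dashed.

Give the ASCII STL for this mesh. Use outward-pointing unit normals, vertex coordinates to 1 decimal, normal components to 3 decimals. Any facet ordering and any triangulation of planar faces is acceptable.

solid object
 facet normal -0.808 0.298 -0.508
  outer loop
   vertex 3.4 4.5 0.4
   vertex 2.1 0.3 0.0
   vertex 0.8 4.1 4.3
  endloop
 endfacet
 facet normal 0.513 -0.077 -0.855
  outer loop
   vertex 3.4 4.5 0.4
   vertex 4.9 3.4 1.4
   vertex 2.1 0.3 0.0
  endloop
 endfacet
 facet normal 0.749 -0.661 -0.035
  outer loop
   vertex 2.8 0.9 3.7
   vertex 2.1 0.3 0.0
   vertex 4.9 3.4 1.4
  endloop
 endfacet
 facet normal 0.242 0.936 0.257
  outer loop
   vertex 3.7 3.9 2.3
   vertex 3.4 4.5 0.4
   vertex 0.8 4.1 4.3
  endloop
 endfacet
 facet normal 0.495 0.848 0.190
  outer loop
   vertex 3.7 3.9 2.3
   vertex 4.9 3.4 1.4
   vertex 3.4 4.5 0.4
  endloop
 endfacet
 facet normal 0.565 0.203 0.799
  outer loop
   vertex 3.7 3.9 2.3
   vertex 0.8 4.1 4.3
   vertex 2.8 0.9 3.7
  endloop
 endfacet
 facet normal 0.634 0.162 0.756
  outer loop
   vertex 3.7 3.9 2.3
   vertex 2.8 0.9 3.7
   vertex 4.9 3.4 1.4
  endloop
 endfacet
 facet normal -0.914 -0.398 0.075
  outer loop
   vertex 1.3 2.8 3.5
   vertex 0.8 4.1 4.3
   vertex 2.1 0.3 0.0
  endloop
 endfacet
 facet normal -0.735 -0.537 0.413
  outer loop
   vertex 1.3 2.8 3.5
   vertex 2.8 0.9 3.7
   vertex 0.8 4.1 4.3
  endloop
 endfacet
 facet normal -0.774 -0.586 0.241
  outer loop
   vertex 1.3 2.8 3.5
   vertex 2.1 0.3 0.0
   vertex 2.8 0.9 3.7
  endloop
 endfacet
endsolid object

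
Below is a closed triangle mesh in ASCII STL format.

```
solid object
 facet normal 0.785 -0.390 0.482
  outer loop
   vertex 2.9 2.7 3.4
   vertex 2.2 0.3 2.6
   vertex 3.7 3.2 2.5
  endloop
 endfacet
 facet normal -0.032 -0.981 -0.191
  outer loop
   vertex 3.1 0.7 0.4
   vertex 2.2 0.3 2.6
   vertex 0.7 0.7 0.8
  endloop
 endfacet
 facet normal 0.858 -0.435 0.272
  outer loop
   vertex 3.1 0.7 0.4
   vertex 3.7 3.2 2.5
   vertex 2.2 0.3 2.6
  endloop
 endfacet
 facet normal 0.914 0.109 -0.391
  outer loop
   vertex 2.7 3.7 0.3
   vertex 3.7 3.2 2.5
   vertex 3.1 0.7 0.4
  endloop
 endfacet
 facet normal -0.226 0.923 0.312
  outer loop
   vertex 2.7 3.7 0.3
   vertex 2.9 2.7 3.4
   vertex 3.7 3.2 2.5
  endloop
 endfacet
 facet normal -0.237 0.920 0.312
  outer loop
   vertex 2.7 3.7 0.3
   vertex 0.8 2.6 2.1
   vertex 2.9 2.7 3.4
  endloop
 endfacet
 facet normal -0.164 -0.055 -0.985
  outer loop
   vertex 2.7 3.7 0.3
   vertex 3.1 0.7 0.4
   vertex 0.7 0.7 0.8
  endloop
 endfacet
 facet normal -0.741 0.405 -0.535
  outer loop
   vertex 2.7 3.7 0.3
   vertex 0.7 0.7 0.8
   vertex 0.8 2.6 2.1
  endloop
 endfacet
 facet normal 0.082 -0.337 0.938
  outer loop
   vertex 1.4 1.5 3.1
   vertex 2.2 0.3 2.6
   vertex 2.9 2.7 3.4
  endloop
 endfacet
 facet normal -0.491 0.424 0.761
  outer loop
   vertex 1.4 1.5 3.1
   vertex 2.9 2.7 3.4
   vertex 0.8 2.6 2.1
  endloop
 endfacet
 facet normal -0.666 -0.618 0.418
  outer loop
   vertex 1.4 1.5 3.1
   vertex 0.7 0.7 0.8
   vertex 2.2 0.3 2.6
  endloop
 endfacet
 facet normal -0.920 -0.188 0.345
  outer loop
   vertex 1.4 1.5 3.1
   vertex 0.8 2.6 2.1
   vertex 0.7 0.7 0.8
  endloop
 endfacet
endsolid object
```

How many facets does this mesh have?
12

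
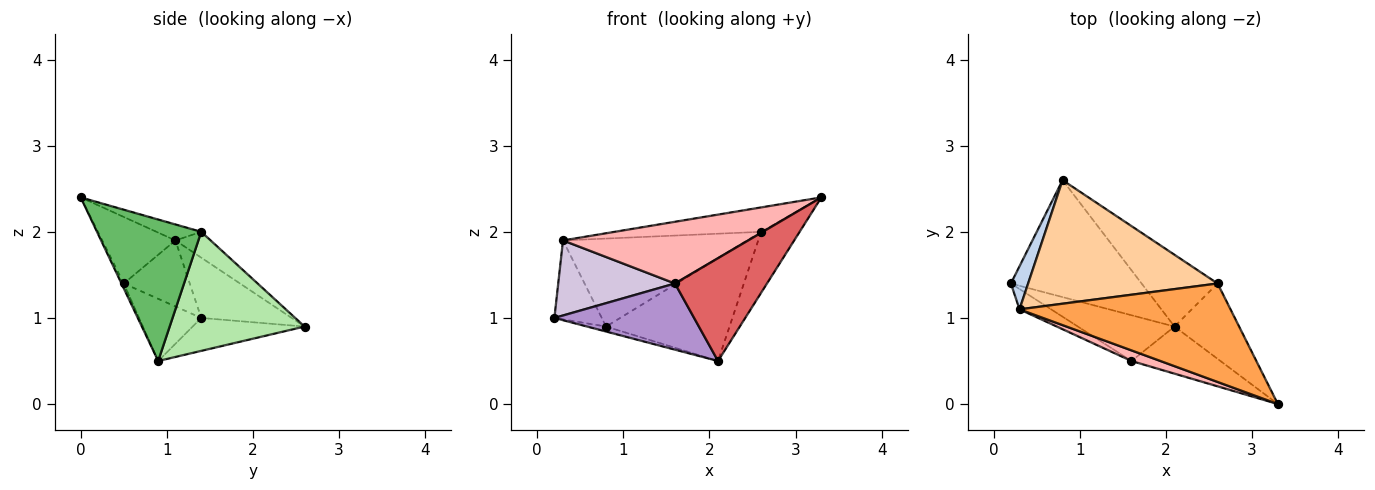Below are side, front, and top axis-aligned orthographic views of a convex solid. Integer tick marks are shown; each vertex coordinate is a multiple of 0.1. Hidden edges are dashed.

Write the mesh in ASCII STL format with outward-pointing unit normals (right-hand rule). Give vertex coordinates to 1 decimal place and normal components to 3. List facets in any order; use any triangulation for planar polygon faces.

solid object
 facet normal -0.244 0.041 -0.969
  outer loop
   vertex 2.1 0.9 0.5
   vertex 0.2 1.4 1.0
   vertex 0.8 2.6 0.9
  endloop
 endfacet
 facet normal -0.859 0.450 0.245
  outer loop
   vertex 0.3 1.1 1.9
   vertex 0.8 2.6 0.9
   vertex 0.2 1.4 1.0
  endloop
 endfacet
 facet normal -0.073 0.240 0.968
  outer loop
   vertex 2.6 1.4 2.0
   vertex 0.3 1.1 1.9
   vertex 3.3 0.0 2.4
  endloop
 endfacet
 facet normal -0.110 0.577 0.810
  outer loop
   vertex 2.6 1.4 2.0
   vertex 0.8 2.6 0.9
   vertex 0.3 1.1 1.9
  endloop
 endfacet
 facet normal 0.862 0.319 -0.394
  outer loop
   vertex 2.6 1.4 2.0
   vertex 3.3 0.0 2.4
   vertex 2.1 0.9 0.5
  endloop
 endfacet
 facet normal 0.667 0.611 -0.426
  outer loop
   vertex 2.6 1.4 2.0
   vertex 2.1 0.9 0.5
   vertex 0.8 2.6 0.9
  endloop
 endfacet
 facet normal -0.022 -0.909 -0.416
  outer loop
   vertex 1.6 0.5 1.4
   vertex 2.1 0.9 0.5
   vertex 3.3 0.0 2.4
  endloop
 endfacet
 facet normal -0.363 -0.918 0.158
  outer loop
   vertex 1.6 0.5 1.4
   vertex 3.3 0.0 2.4
   vertex 0.3 1.1 1.9
  endloop
 endfacet
 facet normal -0.344 -0.772 -0.534
  outer loop
   vertex 1.6 0.5 1.4
   vertex 0.2 1.4 1.0
   vertex 2.1 0.9 0.5
  endloop
 endfacet
 facet normal -0.479 -0.847 -0.229
  outer loop
   vertex 1.6 0.5 1.4
   vertex 0.3 1.1 1.9
   vertex 0.2 1.4 1.0
  endloop
 endfacet
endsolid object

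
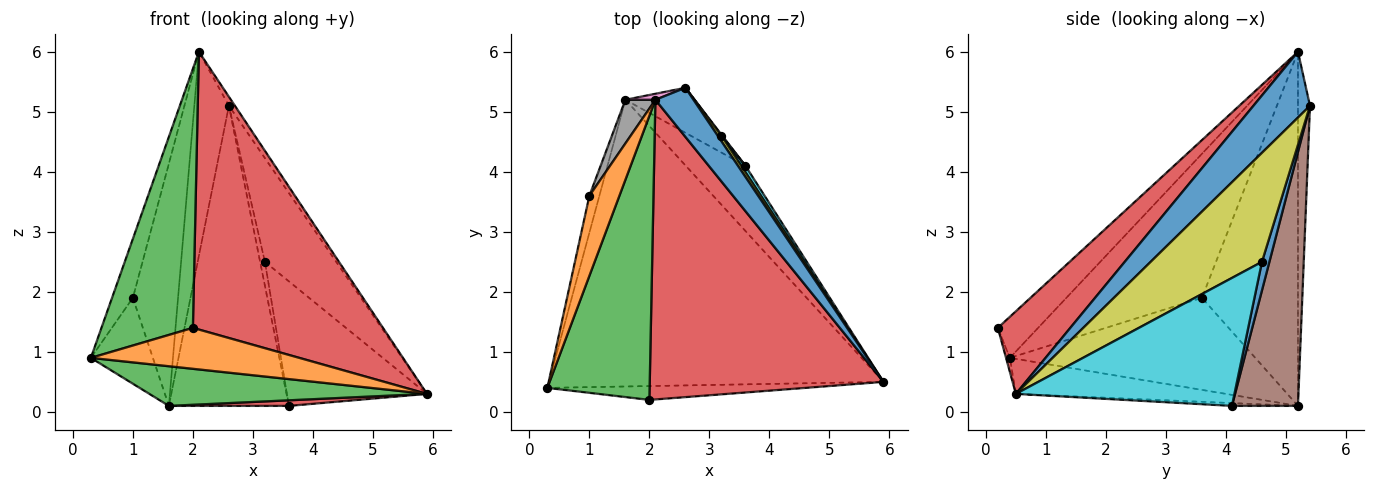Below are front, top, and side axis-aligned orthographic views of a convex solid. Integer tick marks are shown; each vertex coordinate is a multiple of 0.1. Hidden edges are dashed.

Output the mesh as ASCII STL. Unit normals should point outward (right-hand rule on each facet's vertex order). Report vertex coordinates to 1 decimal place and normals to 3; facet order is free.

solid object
 facet normal 0.862 0.091 0.499
  outer loop
   vertex 2.1 5.2 6.0
   vertex 5.9 0.5 0.3
   vertex 2.6 5.4 5.1
  endloop
 endfacet
 facet normal -0.968 0.149 0.202
  outer loop
   vertex 2.1 5.2 6.0
   vertex 1.0 3.6 1.9
   vertex 0.3 0.4 0.9
  endloop
 endfacet
 facet normal -0.103 -0.136 -0.985
  outer loop
   vertex 1.6 5.2 0.1
   vertex 5.9 0.5 0.3
   vertex 0.3 0.4 0.9
  endloop
 endfacet
 facet normal -0.047 -0.085 -0.995
  outer loop
   vertex 1.6 5.2 0.1
   vertex 3.6 4.1 0.1
   vertex 5.9 0.5 0.3
  endloop
 endfacet
 facet normal -0.964 0.244 -0.105
  outer loop
   vertex 1.6 5.2 0.1
   vertex 0.3 0.4 0.9
   vertex 1.0 3.6 1.9
  endloop
 endfacet
 facet normal 0.478 0.869 -0.130
  outer loop
   vertex 1.6 5.2 0.1
   vertex 2.6 5.4 5.1
   vertex 3.6 4.1 0.1
  endloop
 endfacet
 facet normal -0.328 0.944 0.028
  outer loop
   vertex 1.6 5.2 0.1
   vertex 2.1 5.2 6.0
   vertex 2.6 5.4 5.1
  endloop
 endfacet
 facet normal -0.902 0.424 0.076
  outer loop
   vertex 1.6 5.2 0.1
   vertex 1.0 3.6 1.9
   vertex 2.1 5.2 6.0
  endloop
 endfacet
 facet normal 0.842 0.539 0.028
  outer loop
   vertex 3.2 4.6 2.5
   vertex 2.6 5.4 5.1
   vertex 5.9 0.5 0.3
  endloop
 endfacet
 facet normal 0.842 0.539 0.028
  outer loop
   vertex 3.2 4.6 2.5
   vertex 5.9 0.5 0.3
   vertex 3.6 4.1 0.1
  endloop
 endfacet
 facet normal 0.840 0.542 0.027
  outer loop
   vertex 3.2 4.6 2.5
   vertex 3.6 4.1 0.1
   vertex 2.6 5.4 5.1
  endloop
 endfacet
 facet normal -0.017 -0.947 -0.320
  outer loop
   vertex 2.0 0.2 1.4
   vertex 0.3 0.4 0.9
   vertex 5.9 0.5 0.3
  endloop
 endfacet
 facet normal -0.284 -0.646 0.708
  outer loop
   vertex 2.0 0.2 1.4
   vertex 2.1 5.2 6.0
   vertex 0.3 0.4 0.9
  endloop
 endfacet
 facet normal 0.251 -0.658 0.710
  outer loop
   vertex 2.0 0.2 1.4
   vertex 5.9 0.5 0.3
   vertex 2.1 5.2 6.0
  endloop
 endfacet
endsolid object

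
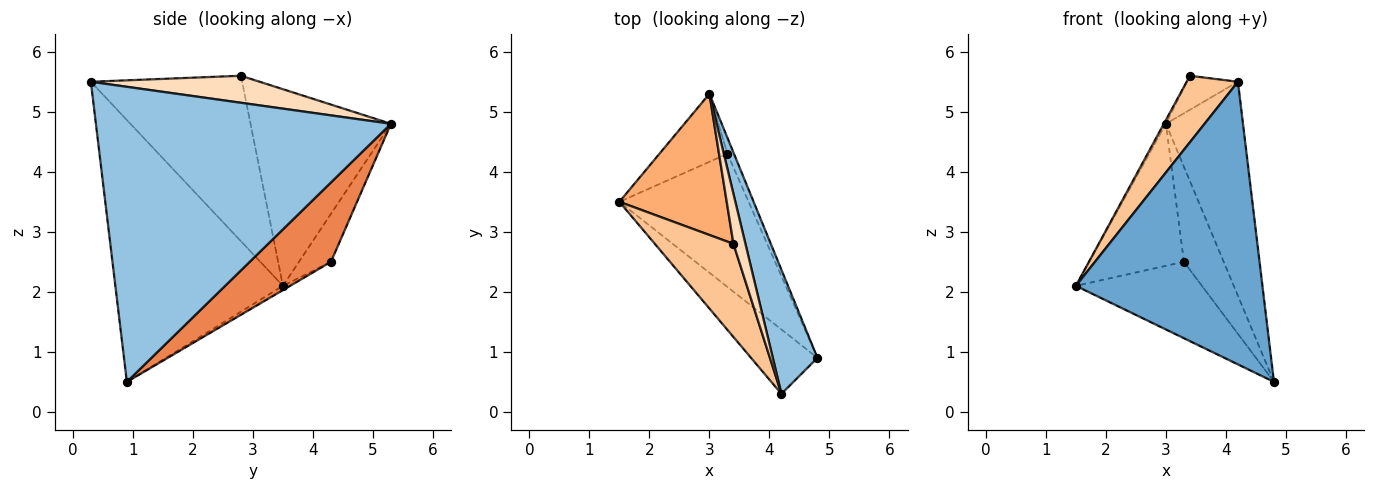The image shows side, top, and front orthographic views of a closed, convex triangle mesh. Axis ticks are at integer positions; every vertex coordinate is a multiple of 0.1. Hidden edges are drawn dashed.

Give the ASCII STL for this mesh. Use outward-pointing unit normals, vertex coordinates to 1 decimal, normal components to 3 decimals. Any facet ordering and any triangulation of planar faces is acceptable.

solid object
 facet normal -0.659 -0.733 -0.167
  outer loop
   vertex 4.2 0.3 5.5
   vertex 1.5 3.5 2.1
   vertex 4.8 0.9 0.5
  endloop
 endfacet
 facet normal 0.957 0.250 0.145
  outer loop
   vertex 4.2 0.3 5.5
   vertex 4.8 0.9 0.5
   vertex 3.0 5.3 4.8
  endloop
 endfacet
 facet normal -0.028 0.497 -0.867
  outer loop
   vertex 3.3 4.3 2.5
   vertex 4.8 0.9 0.5
   vertex 1.5 3.5 2.1
  endloop
 endfacet
 facet normal -0.292 0.863 -0.413
  outer loop
   vertex 3.3 4.3 2.5
   vertex 1.5 3.5 2.1
   vertex 3.0 5.3 4.8
  endloop
 endfacet
 facet normal 0.896 0.439 -0.074
  outer loop
   vertex 3.3 4.3 2.5
   vertex 3.0 5.3 4.8
   vertex 4.8 0.9 0.5
  endloop
 endfacet
 facet normal -0.878 0.013 0.479
  outer loop
   vertex 3.4 2.8 5.6
   vertex 3.0 5.3 4.8
   vertex 1.5 3.5 2.1
  endloop
 endfacet
 facet normal -0.864 -0.293 0.410
  outer loop
   vertex 3.4 2.8 5.6
   vertex 1.5 3.5 2.1
   vertex 4.2 0.3 5.5
  endloop
 endfacet
 facet normal 0.881 0.266 0.391
  outer loop
   vertex 3.4 2.8 5.6
   vertex 4.2 0.3 5.5
   vertex 3.0 5.3 4.8
  endloop
 endfacet
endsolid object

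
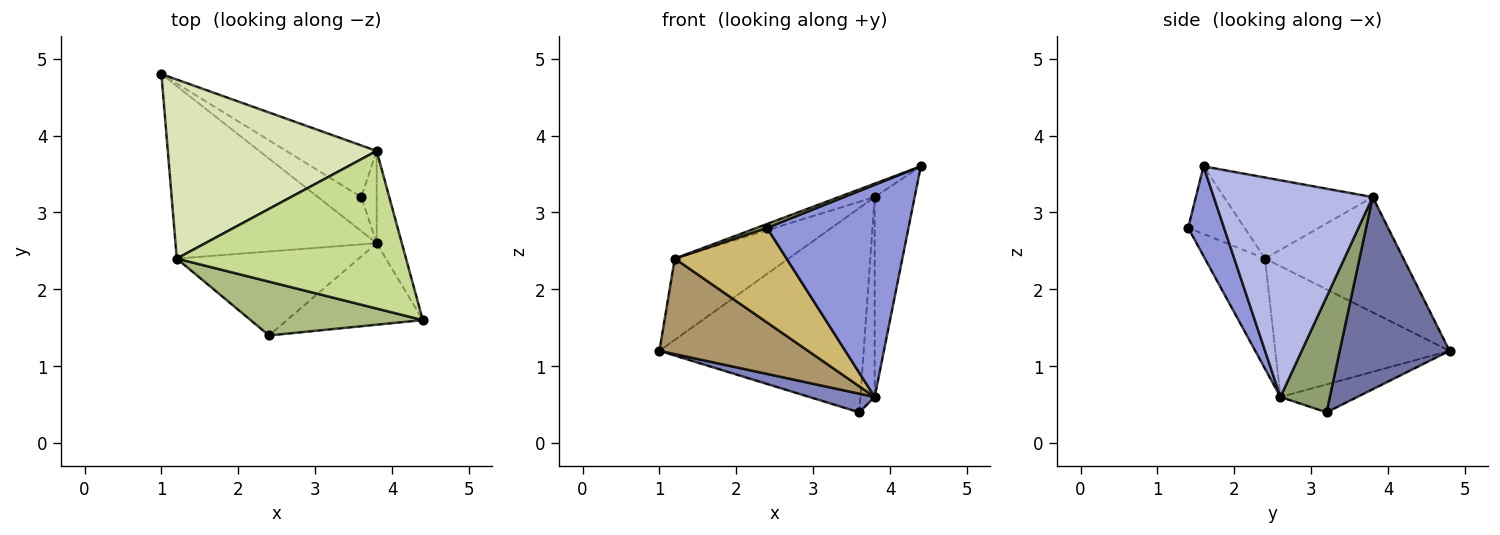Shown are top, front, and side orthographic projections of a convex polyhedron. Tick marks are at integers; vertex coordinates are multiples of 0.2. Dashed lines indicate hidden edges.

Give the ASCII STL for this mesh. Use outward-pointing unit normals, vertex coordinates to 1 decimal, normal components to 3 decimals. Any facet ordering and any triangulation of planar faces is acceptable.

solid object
 facet normal 0.462 0.860 -0.217
  outer loop
   vertex 3.8 3.8 3.2
   vertex 3.6 3.2 0.4
   vertex 1.0 4.8 1.2
  endloop
 endfacet
 facet normal -0.492 -0.419 -0.763
  outer loop
   vertex 3.8 2.6 0.6
   vertex 1.0 4.8 1.2
   vertex 3.6 3.2 0.4
  endloop
 endfacet
 facet normal 0.230 -0.908 -0.349
  outer loop
   vertex 3.8 2.6 0.6
   vertex 4.4 1.6 3.6
   vertex 2.4 1.4 2.8
  endloop
 endfacet
 facet normal 0.964 0.242 -0.112
  outer loop
   vertex 3.8 2.6 0.6
   vertex 3.8 3.8 3.2
   vertex 4.4 1.6 3.6
  endloop
 endfacet
 facet normal 0.953 0.275 -0.127
  outer loop
   vertex 3.8 2.6 0.6
   vertex 3.6 3.2 0.4
   vertex 3.8 3.8 3.2
  endloop
 endfacet
 facet normal -0.365 -0.066 0.929
  outer loop
   vertex 1.2 2.4 2.4
   vertex 2.4 1.4 2.8
   vertex 4.4 1.6 3.6
  endloop
 endfacet
 facet normal -0.332 0.080 0.940
  outer loop
   vertex 1.2 2.4 2.4
   vertex 4.4 1.6 3.6
   vertex 3.8 3.8 3.2
  endloop
 endfacet
 facet normal -0.449 0.369 0.814
  outer loop
   vertex 1.2 2.4 2.4
   vertex 3.8 3.8 3.2
   vertex 1.0 4.8 1.2
  endloop
 endfacet
 facet normal -0.494 -0.421 -0.760
  outer loop
   vertex 1.2 2.4 2.4
   vertex 1.0 4.8 1.2
   vertex 3.8 2.6 0.6
  endloop
 endfacet
 facet normal -0.373 -0.694 -0.616
  outer loop
   vertex 1.2 2.4 2.4
   vertex 3.8 2.6 0.6
   vertex 2.4 1.4 2.8
  endloop
 endfacet
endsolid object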